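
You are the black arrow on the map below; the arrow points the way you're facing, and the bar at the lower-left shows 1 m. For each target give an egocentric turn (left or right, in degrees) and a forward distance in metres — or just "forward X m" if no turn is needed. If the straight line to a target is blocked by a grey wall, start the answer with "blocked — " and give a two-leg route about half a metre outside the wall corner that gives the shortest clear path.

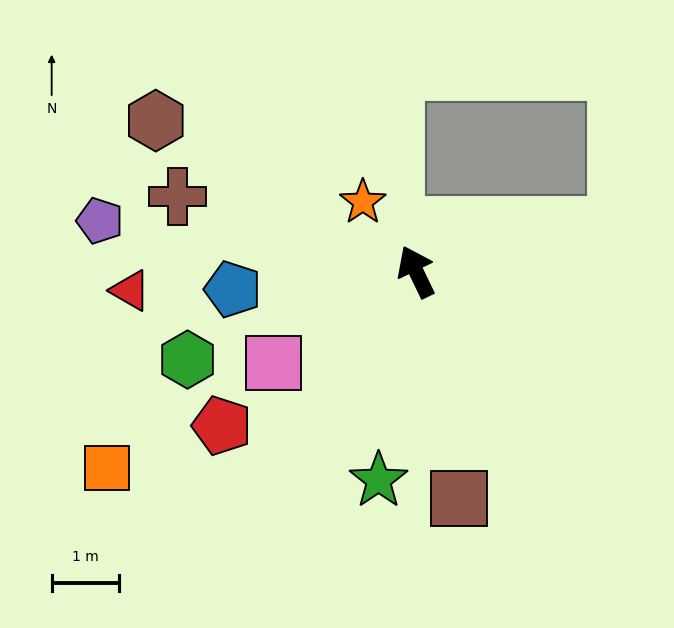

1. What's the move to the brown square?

turn left 165°, forward 3.4 m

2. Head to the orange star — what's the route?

turn left 12°, forward 1.3 m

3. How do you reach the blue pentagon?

turn left 70°, forward 2.7 m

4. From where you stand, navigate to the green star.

turn left 144°, forward 3.1 m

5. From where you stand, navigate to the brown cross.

turn left 47°, forward 3.7 m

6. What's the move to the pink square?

turn left 97°, forward 2.5 m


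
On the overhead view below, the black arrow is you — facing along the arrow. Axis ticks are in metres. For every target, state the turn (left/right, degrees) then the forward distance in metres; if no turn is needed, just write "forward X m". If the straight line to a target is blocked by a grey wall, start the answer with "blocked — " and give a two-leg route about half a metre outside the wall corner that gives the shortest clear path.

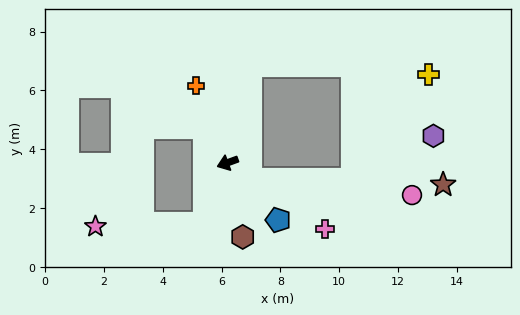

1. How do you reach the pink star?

blocked — turn left 50°, forward 2.2 m, then turn right 69°, forward 3.7 m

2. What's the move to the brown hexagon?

turn left 81°, forward 2.6 m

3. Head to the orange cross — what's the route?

turn right 88°, forward 2.8 m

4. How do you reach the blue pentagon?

turn left 111°, forward 2.6 m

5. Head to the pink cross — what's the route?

turn left 126°, forward 4.0 m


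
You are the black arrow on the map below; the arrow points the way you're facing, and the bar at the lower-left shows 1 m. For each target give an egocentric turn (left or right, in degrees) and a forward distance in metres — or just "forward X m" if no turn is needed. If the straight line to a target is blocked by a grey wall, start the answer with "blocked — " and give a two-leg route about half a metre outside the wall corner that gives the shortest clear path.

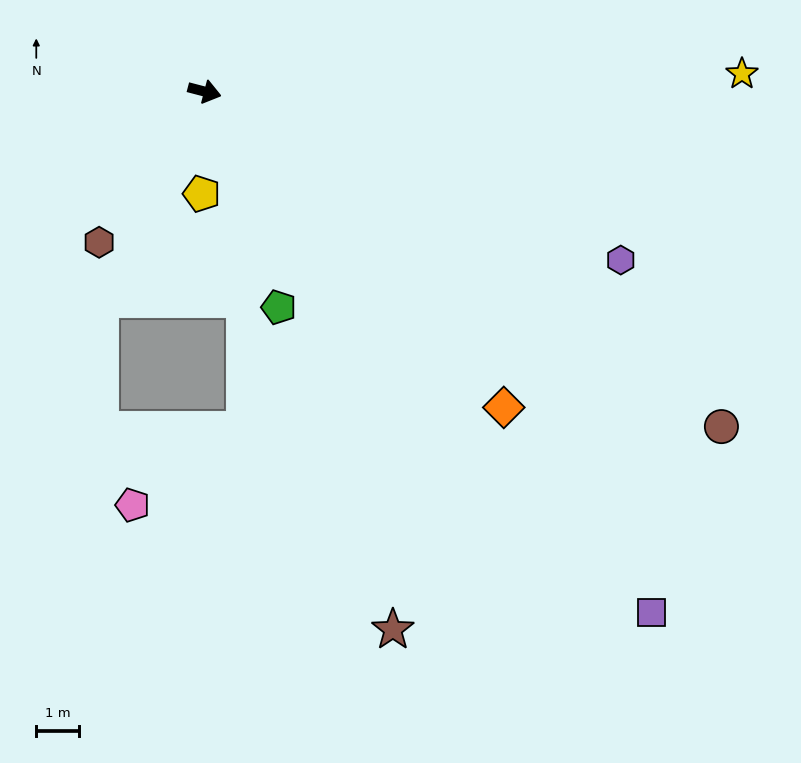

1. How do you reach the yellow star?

turn left 17°, forward 12.6 m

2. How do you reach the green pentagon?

turn right 56°, forward 5.3 m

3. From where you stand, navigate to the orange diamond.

turn right 32°, forward 10.2 m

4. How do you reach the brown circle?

turn right 18°, forward 14.4 m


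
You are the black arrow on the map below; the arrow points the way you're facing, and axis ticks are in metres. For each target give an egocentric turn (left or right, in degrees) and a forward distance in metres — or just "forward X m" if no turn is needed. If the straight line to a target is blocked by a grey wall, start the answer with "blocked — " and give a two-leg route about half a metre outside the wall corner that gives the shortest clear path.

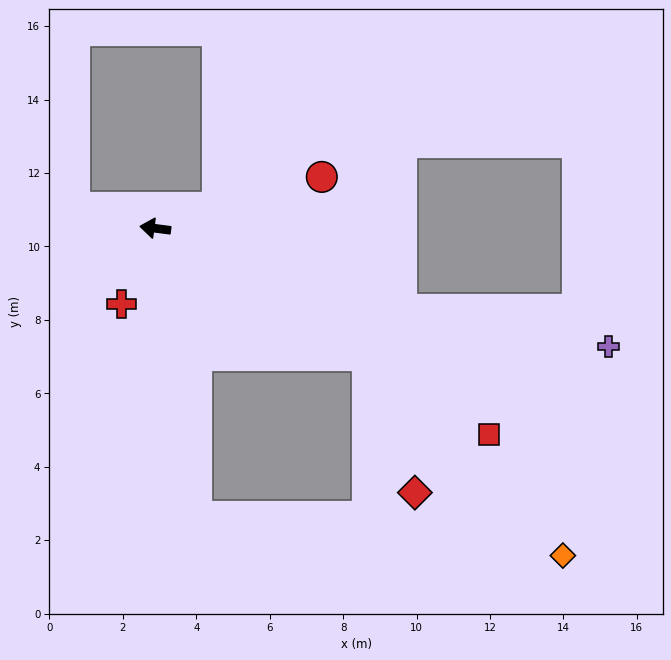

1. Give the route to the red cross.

turn left 73°, forward 2.3 m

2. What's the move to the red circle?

turn right 155°, forward 4.7 m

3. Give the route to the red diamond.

blocked — turn left 157°, forward 6.7 m, then turn right 41°, forward 4.0 m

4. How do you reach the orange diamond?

blocked — turn left 157°, forward 6.7 m, then turn right 15°, forward 7.6 m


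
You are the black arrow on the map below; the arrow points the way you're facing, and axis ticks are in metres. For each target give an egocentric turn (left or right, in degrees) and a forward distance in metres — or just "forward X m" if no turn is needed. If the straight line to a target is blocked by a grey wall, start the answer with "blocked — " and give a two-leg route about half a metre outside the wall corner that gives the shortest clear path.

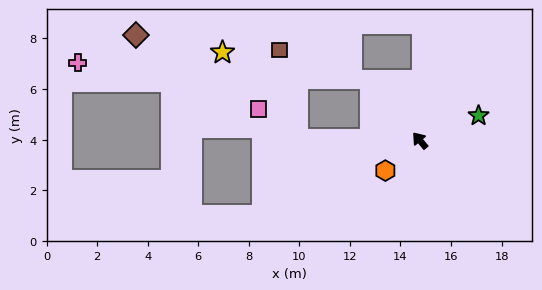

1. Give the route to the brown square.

blocked — turn left 49°, forward 4.9 m, then turn right 78°, forward 3.6 m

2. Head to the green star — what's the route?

turn right 107°, forward 2.5 m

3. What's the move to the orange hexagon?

turn left 91°, forward 1.8 m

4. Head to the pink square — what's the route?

blocked — turn left 49°, forward 4.9 m, then turn right 37°, forward 1.9 m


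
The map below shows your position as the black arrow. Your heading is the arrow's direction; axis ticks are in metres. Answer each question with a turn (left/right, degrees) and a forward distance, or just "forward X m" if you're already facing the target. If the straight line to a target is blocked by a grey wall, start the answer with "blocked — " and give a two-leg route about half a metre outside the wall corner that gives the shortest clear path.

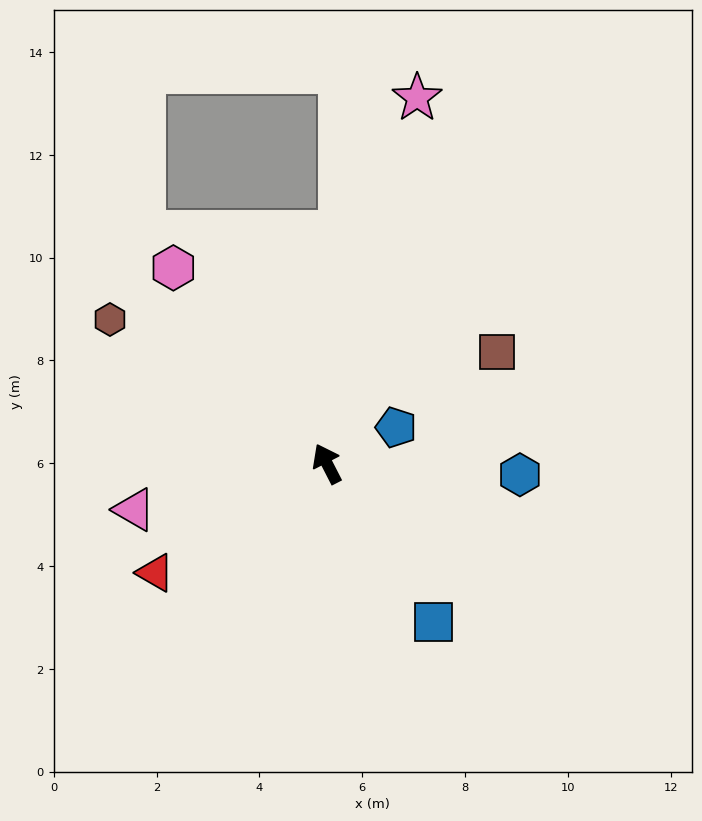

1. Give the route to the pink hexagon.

turn left 11°, forward 4.8 m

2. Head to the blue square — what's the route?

turn right 173°, forward 3.7 m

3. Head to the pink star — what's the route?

turn right 41°, forward 7.3 m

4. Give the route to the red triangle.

turn left 95°, forward 4.0 m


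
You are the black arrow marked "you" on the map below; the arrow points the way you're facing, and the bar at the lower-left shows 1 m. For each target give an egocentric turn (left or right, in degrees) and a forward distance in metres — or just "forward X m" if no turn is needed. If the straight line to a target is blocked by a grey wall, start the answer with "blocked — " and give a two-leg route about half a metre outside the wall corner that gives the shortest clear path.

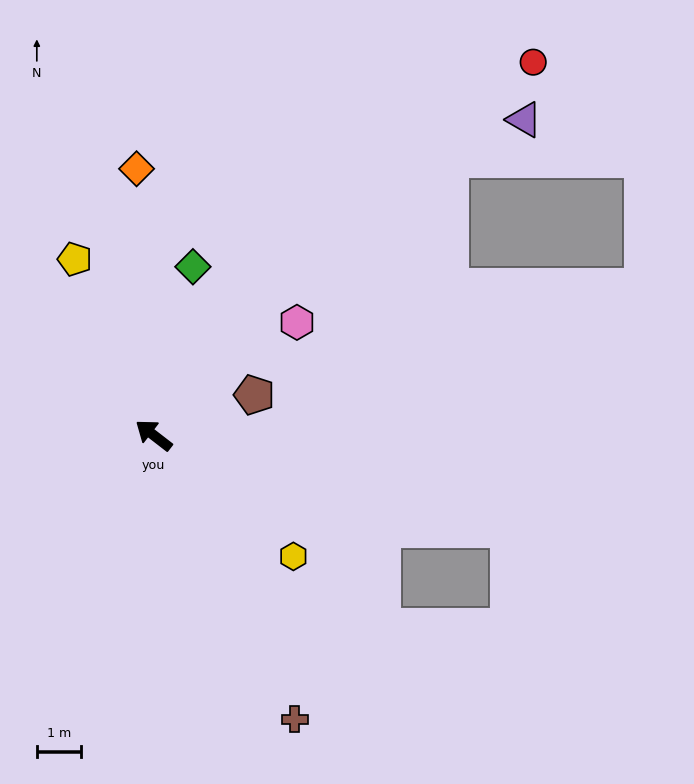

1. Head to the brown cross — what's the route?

turn left 154°, forward 7.1 m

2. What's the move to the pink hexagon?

turn right 104°, forward 4.1 m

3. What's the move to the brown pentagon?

turn right 120°, forward 2.4 m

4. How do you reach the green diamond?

turn right 65°, forward 3.9 m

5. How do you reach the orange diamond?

turn right 49°, forward 6.0 m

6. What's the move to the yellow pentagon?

turn right 28°, forward 4.3 m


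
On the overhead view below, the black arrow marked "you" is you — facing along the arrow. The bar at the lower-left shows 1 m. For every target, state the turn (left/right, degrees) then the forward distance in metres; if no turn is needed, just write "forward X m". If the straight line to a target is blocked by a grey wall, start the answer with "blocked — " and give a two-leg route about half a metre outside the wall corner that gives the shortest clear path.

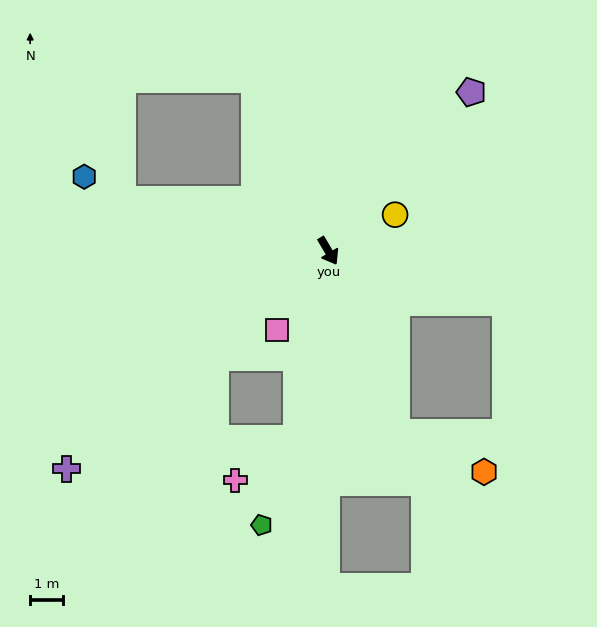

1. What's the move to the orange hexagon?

blocked — turn right 10°, forward 5.9 m, then turn left 45°, forward 2.9 m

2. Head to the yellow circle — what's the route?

turn left 88°, forward 2.3 m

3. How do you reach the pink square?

turn right 63°, forward 2.9 m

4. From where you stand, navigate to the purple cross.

turn right 81°, forward 10.4 m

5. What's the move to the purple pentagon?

turn left 107°, forward 6.5 m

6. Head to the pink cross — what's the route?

blocked — turn right 40°, forward 5.8 m, then turn right 47°, forward 2.3 m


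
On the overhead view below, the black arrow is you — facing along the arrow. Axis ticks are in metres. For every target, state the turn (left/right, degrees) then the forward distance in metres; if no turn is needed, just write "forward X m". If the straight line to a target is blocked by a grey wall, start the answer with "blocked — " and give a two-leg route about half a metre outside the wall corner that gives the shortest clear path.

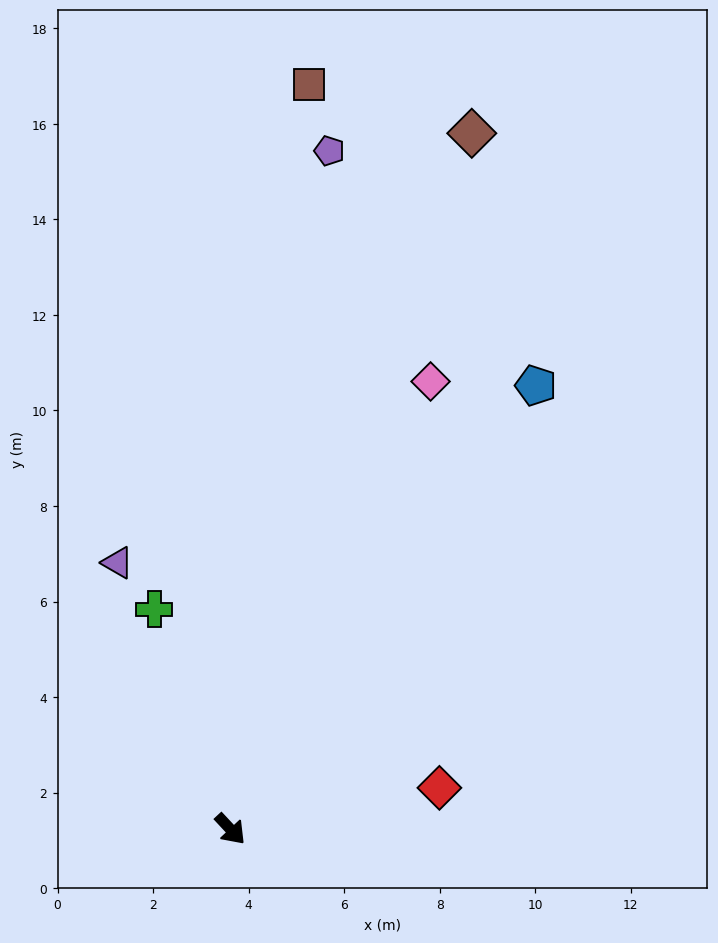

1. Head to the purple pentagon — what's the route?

turn left 129°, forward 14.4 m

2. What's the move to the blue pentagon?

turn left 102°, forward 11.3 m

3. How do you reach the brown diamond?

turn left 118°, forward 15.4 m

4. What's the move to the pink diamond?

turn left 113°, forward 10.3 m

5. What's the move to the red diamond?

turn left 58°, forward 4.5 m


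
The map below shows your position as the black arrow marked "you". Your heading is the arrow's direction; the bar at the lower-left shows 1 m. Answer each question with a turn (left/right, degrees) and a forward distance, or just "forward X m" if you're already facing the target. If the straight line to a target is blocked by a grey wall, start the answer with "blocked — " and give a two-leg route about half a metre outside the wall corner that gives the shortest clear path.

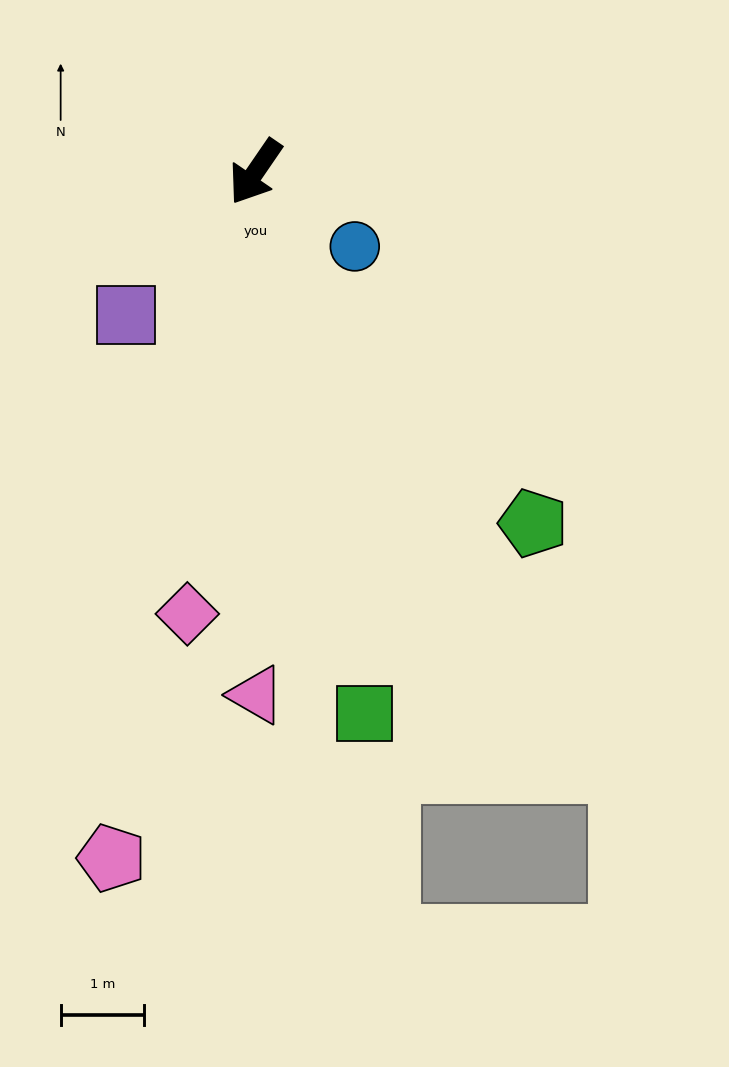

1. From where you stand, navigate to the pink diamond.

turn left 26°, forward 5.3 m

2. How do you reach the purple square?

turn right 8°, forward 2.3 m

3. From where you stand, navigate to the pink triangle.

turn left 35°, forward 6.3 m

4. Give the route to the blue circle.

turn left 88°, forward 1.5 m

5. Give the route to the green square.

turn left 46°, forward 6.6 m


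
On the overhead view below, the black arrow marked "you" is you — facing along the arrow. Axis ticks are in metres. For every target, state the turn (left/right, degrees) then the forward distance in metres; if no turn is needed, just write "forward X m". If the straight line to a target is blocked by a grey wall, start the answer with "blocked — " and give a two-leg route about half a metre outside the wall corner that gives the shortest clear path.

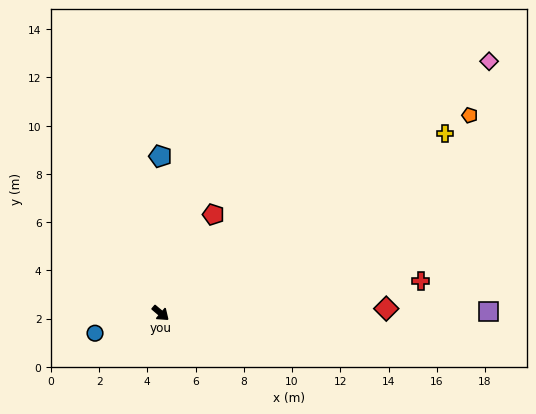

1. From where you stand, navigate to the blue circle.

turn right 123°, forward 2.8 m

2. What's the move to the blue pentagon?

turn left 131°, forward 6.5 m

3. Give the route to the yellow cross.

turn left 73°, forward 13.9 m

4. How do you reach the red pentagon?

turn left 102°, forward 4.6 m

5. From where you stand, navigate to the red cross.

turn left 47°, forward 10.9 m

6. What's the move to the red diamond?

turn left 42°, forward 9.4 m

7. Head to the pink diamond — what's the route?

turn left 78°, forward 17.2 m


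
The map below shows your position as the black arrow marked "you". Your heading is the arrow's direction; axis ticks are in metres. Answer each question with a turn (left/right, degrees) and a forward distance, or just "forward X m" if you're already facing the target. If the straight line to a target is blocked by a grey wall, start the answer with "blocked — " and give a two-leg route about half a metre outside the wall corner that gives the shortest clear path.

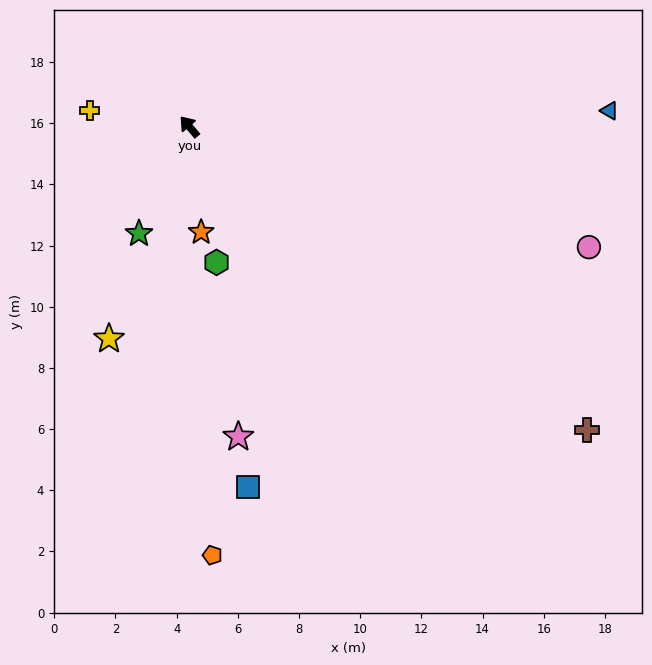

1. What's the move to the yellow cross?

turn left 40°, forward 3.3 m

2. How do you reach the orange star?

turn left 146°, forward 3.5 m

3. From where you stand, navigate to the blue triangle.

turn right 128°, forward 13.7 m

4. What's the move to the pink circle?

turn right 147°, forward 13.6 m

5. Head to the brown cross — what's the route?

turn right 168°, forward 16.4 m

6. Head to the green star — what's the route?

turn left 115°, forward 3.9 m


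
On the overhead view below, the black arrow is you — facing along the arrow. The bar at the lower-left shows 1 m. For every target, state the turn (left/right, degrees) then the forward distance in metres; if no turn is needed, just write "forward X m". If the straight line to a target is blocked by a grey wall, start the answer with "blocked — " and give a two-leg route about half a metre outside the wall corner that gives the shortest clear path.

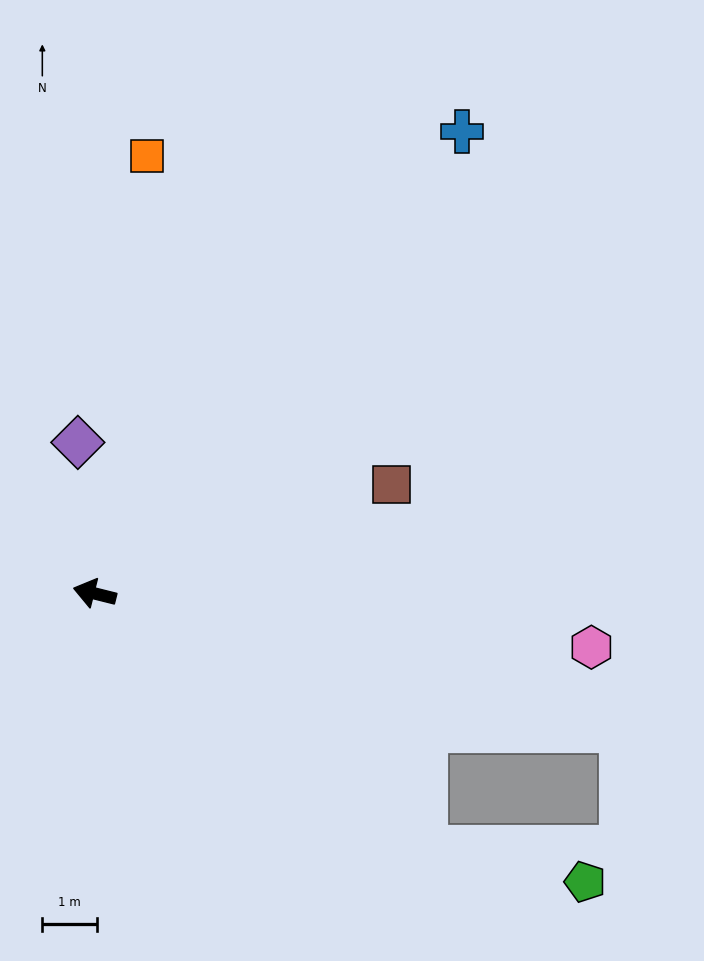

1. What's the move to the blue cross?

turn right 114°, forward 10.8 m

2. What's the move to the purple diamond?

turn right 70°, forward 2.8 m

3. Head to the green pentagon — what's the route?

blocked — turn left 156°, forward 7.6 m, then turn left 26°, forward 3.0 m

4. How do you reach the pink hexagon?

turn right 172°, forward 9.1 m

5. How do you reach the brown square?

turn right 146°, forward 5.8 m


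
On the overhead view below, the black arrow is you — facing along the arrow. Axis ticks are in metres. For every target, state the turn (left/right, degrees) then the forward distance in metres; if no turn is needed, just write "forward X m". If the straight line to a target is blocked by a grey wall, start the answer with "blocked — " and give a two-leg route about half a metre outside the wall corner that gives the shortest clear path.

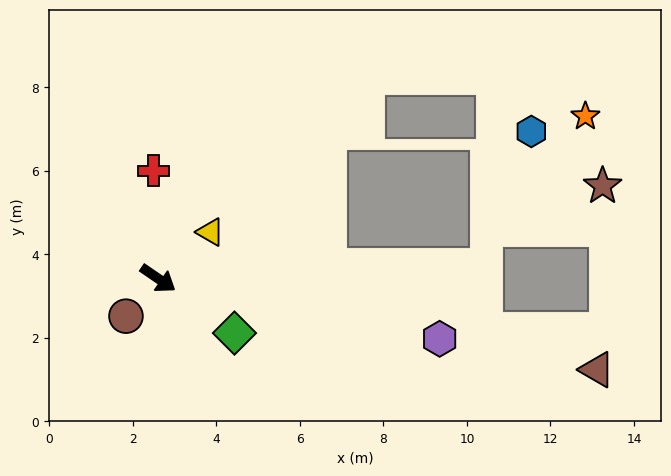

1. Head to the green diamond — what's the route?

forward 2.2 m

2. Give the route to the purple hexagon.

turn left 22°, forward 6.9 m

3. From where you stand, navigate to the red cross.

turn left 127°, forward 2.6 m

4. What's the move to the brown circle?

turn right 96°, forward 1.2 m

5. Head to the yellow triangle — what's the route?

turn left 76°, forward 1.7 m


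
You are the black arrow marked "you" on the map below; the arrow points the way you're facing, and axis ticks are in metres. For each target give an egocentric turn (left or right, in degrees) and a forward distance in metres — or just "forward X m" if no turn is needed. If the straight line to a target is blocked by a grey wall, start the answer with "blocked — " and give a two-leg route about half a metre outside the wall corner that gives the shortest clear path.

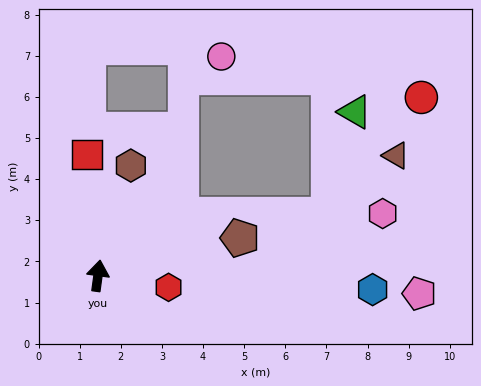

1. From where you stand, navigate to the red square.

turn left 13°, forward 3.0 m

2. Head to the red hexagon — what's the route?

turn right 92°, forward 1.7 m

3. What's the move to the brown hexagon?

turn right 9°, forward 2.8 m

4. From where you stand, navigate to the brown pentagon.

turn right 67°, forward 3.6 m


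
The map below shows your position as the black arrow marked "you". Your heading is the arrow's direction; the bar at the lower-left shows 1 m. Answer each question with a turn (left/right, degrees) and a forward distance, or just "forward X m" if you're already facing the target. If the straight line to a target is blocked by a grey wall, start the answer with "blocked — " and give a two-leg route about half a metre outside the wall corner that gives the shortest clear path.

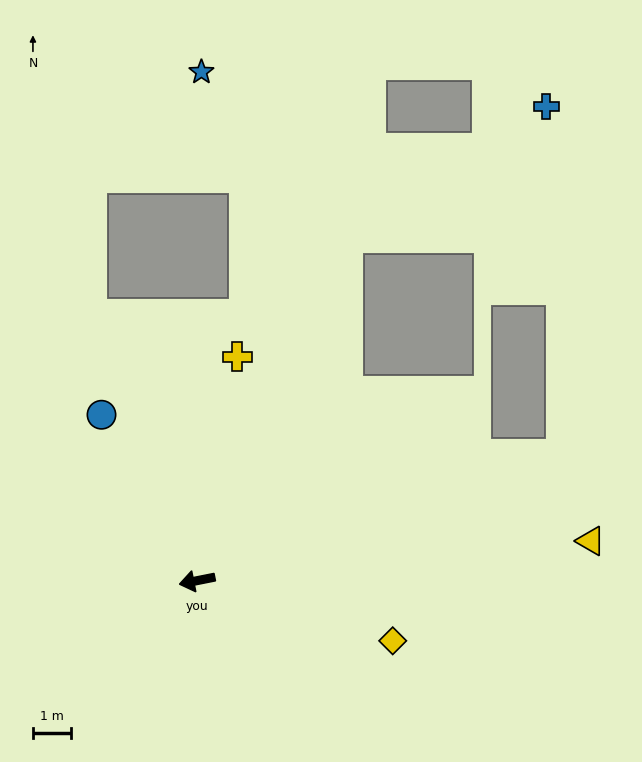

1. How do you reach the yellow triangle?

turn left 174°, forward 10.3 m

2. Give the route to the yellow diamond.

turn left 152°, forward 5.3 m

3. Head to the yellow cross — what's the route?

turn right 111°, forward 5.9 m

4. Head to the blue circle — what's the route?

turn right 71°, forward 5.0 m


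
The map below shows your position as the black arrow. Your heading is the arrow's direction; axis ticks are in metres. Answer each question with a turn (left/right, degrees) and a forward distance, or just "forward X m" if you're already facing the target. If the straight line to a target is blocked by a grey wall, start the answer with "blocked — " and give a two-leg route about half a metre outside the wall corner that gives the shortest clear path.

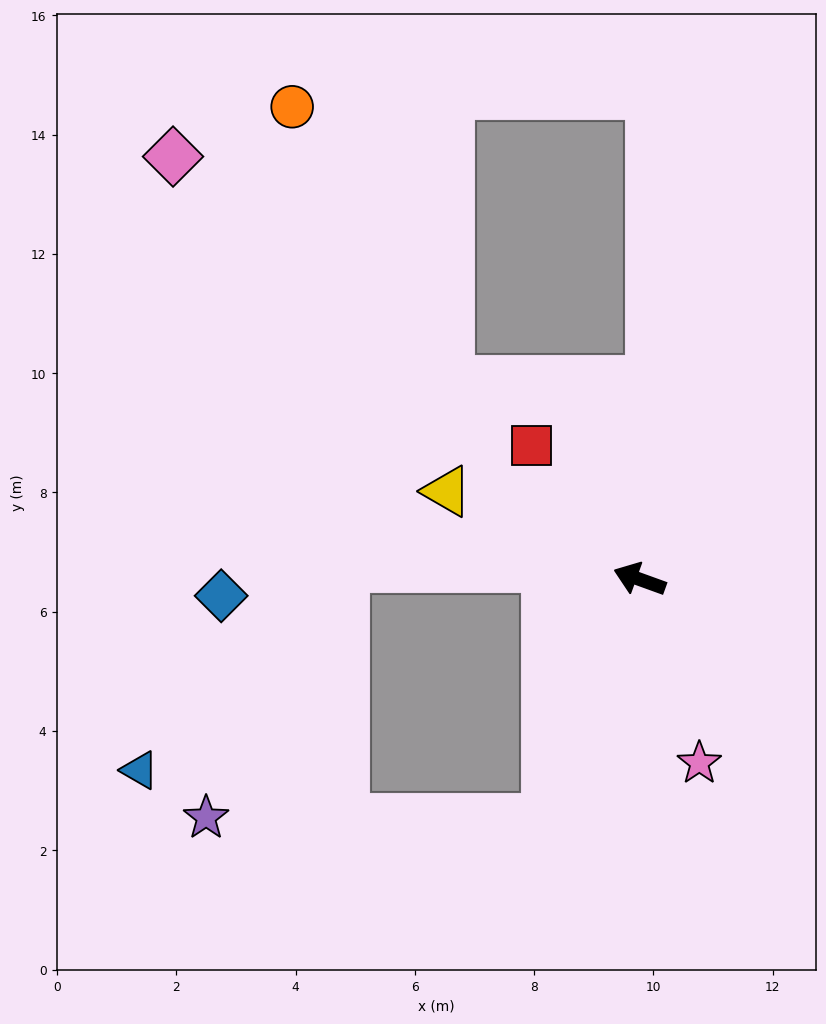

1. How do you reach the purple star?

blocked — turn left 89°, forward 4.3 m, then turn right 69°, forward 5.7 m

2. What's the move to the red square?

turn right 31°, forward 2.9 m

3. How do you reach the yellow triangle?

turn right 5°, forward 3.6 m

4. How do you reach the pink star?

turn left 128°, forward 3.2 m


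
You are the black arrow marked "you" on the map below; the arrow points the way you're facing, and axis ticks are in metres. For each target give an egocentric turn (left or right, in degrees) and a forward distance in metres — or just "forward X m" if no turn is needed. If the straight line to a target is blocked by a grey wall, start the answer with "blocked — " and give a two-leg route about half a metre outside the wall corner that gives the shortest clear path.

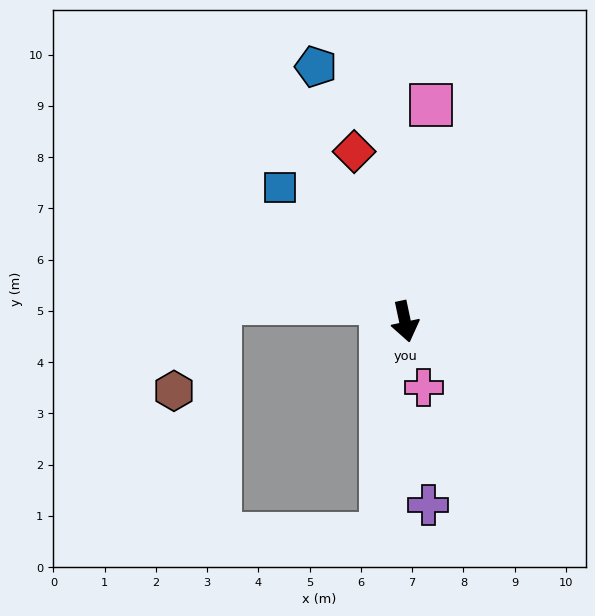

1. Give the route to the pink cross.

turn left 4°, forward 1.3 m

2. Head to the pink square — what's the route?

turn left 161°, forward 4.3 m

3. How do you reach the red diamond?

turn right 175°, forward 3.5 m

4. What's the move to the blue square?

turn right 149°, forward 3.6 m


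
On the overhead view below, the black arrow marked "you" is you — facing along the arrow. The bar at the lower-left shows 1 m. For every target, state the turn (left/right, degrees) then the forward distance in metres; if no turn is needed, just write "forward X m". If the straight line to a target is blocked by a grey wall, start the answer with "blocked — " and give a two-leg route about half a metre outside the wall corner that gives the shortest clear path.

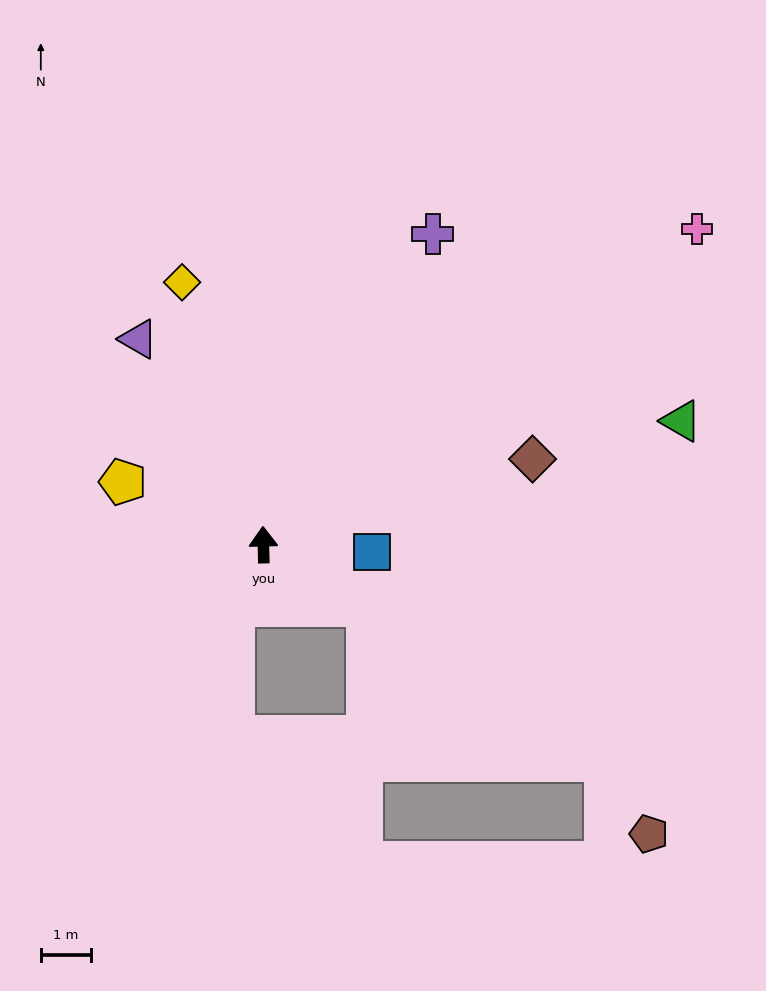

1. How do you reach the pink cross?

turn right 55°, forward 10.6 m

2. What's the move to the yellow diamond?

turn left 16°, forward 5.4 m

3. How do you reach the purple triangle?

turn left 30°, forward 4.8 m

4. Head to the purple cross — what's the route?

turn right 30°, forward 7.0 m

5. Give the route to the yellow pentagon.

turn left 64°, forward 3.0 m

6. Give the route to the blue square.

turn right 95°, forward 2.2 m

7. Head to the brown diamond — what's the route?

turn right 74°, forward 5.6 m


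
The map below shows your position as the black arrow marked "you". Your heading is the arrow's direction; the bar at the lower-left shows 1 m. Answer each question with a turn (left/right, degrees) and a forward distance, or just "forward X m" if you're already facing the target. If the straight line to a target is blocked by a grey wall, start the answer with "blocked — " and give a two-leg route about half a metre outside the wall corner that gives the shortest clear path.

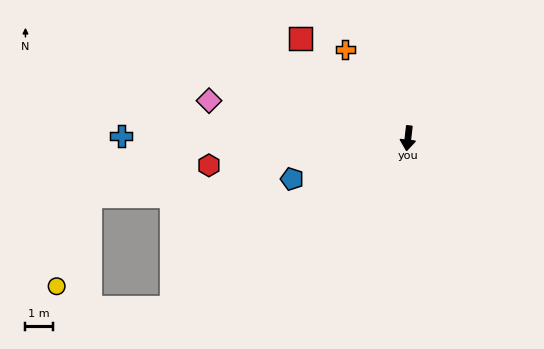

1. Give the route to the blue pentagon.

turn right 64°, forward 4.5 m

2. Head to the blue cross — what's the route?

turn right 84°, forward 10.4 m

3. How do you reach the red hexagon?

turn right 76°, forward 7.3 m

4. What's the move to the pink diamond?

turn right 94°, forward 7.4 m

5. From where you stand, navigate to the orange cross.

turn right 138°, forward 4.0 m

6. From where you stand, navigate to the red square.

turn right 127°, forward 5.3 m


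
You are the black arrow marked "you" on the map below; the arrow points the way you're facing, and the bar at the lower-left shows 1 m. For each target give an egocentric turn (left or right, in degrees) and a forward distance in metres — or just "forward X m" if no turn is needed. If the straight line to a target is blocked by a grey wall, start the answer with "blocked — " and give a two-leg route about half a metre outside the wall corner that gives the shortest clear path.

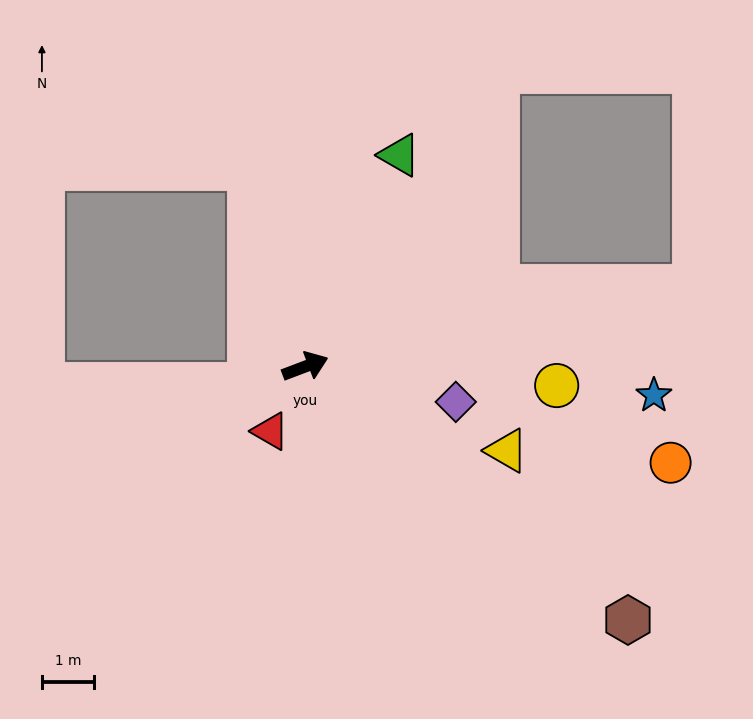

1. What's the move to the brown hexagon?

turn right 59°, forward 7.9 m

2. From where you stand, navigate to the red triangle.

turn right 139°, forward 1.4 m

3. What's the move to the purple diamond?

turn right 34°, forward 3.0 m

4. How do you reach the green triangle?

turn left 45°, forward 4.5 m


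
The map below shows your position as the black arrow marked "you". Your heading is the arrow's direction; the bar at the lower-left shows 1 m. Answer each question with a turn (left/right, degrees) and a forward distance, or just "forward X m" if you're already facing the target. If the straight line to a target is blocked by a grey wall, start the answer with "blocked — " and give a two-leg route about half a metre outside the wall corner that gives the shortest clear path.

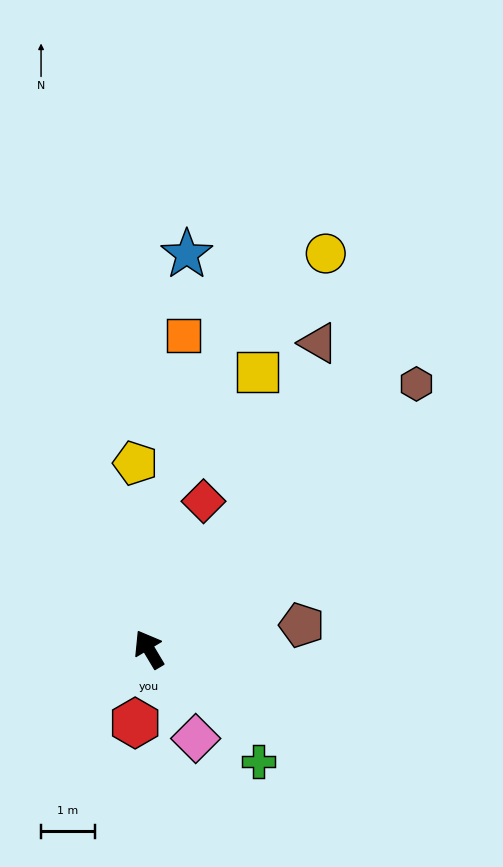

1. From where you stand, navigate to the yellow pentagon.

turn right 27°, forward 3.5 m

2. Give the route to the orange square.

turn right 37°, forward 5.9 m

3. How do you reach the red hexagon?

turn left 139°, forward 1.4 m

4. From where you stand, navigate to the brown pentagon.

turn right 112°, forward 2.9 m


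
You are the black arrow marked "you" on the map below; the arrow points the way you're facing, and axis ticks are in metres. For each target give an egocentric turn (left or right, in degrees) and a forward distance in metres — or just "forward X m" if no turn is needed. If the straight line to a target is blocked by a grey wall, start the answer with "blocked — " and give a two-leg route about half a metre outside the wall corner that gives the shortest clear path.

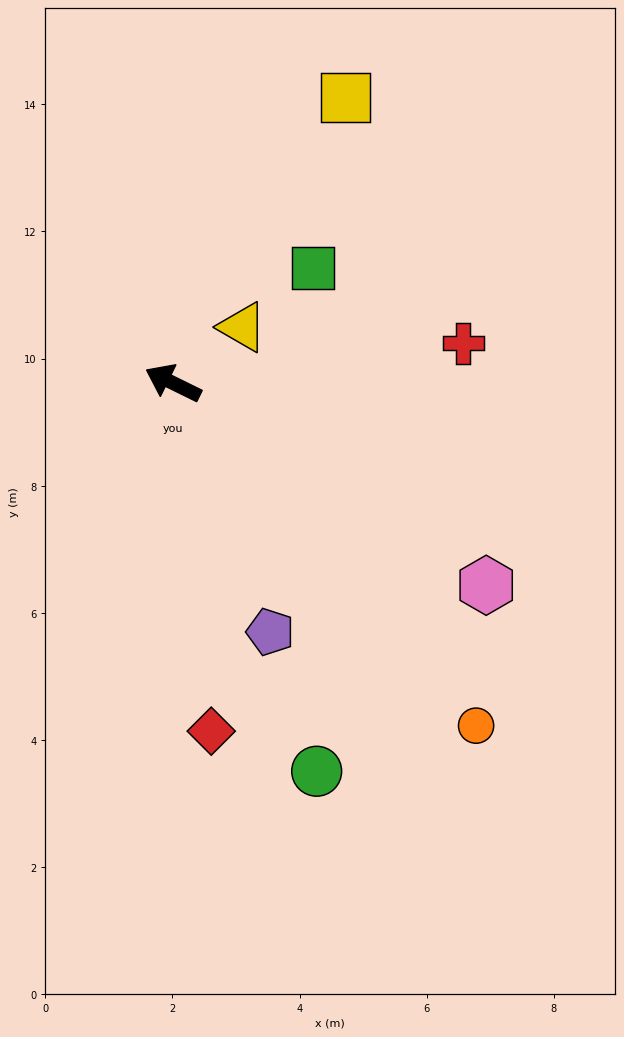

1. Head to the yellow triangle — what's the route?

turn right 115°, forward 1.4 m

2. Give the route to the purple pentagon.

turn left 138°, forward 4.2 m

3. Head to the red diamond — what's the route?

turn left 122°, forward 5.5 m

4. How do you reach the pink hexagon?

turn left 173°, forward 5.9 m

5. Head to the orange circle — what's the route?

turn left 158°, forward 7.2 m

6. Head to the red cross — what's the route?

turn right 146°, forward 4.6 m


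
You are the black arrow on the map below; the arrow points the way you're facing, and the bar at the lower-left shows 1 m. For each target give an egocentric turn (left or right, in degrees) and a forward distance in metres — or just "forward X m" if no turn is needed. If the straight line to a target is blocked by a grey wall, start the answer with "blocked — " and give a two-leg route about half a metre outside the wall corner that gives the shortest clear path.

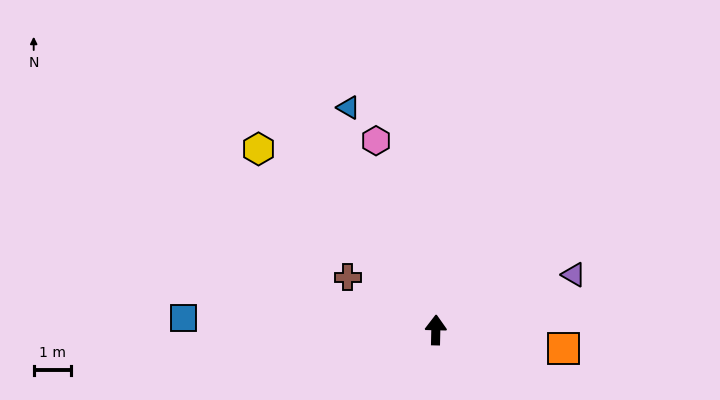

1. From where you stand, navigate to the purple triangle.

turn right 67°, forward 4.0 m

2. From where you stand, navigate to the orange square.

turn right 97°, forward 3.4 m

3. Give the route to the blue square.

turn left 88°, forward 6.7 m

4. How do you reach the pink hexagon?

turn left 19°, forward 5.3 m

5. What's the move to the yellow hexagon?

turn left 46°, forward 6.8 m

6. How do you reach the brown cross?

turn left 60°, forward 2.7 m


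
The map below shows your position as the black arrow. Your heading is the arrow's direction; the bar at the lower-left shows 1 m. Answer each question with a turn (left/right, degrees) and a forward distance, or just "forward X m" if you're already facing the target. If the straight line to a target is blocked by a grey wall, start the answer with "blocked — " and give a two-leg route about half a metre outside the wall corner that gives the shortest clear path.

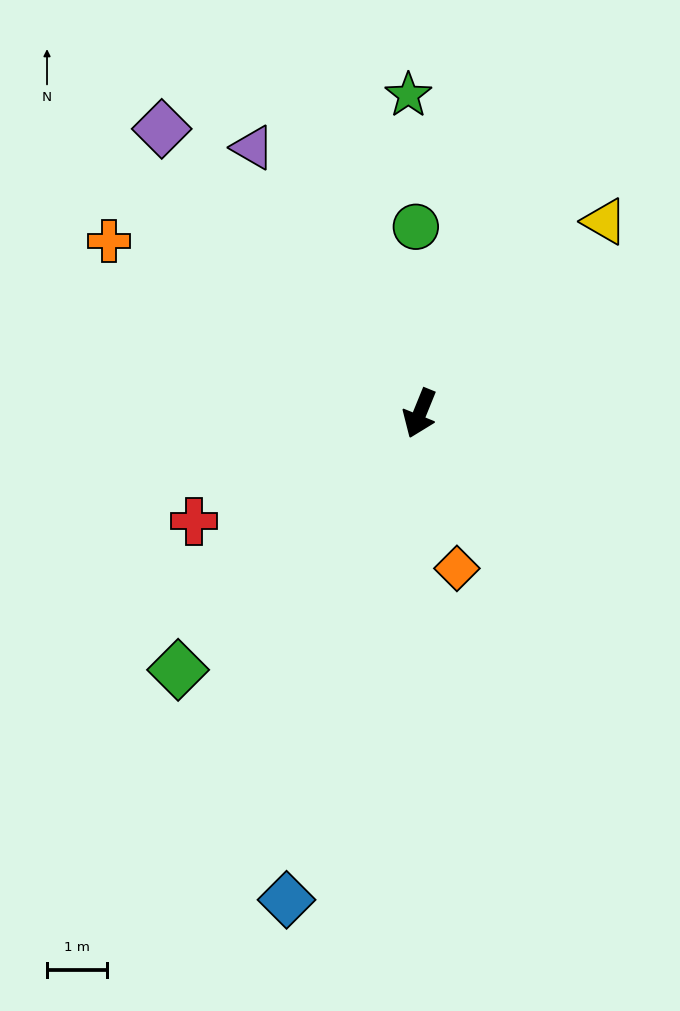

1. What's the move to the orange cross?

turn right 97°, forward 5.9 m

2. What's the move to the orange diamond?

turn left 36°, forward 2.6 m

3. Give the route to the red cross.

turn right 42°, forward 4.1 m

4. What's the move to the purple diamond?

turn right 116°, forward 6.4 m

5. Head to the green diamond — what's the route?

turn right 21°, forward 5.8 m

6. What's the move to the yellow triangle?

turn left 158°, forward 4.4 m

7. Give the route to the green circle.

turn right 157°, forward 3.1 m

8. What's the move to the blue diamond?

turn left 7°, forward 8.4 m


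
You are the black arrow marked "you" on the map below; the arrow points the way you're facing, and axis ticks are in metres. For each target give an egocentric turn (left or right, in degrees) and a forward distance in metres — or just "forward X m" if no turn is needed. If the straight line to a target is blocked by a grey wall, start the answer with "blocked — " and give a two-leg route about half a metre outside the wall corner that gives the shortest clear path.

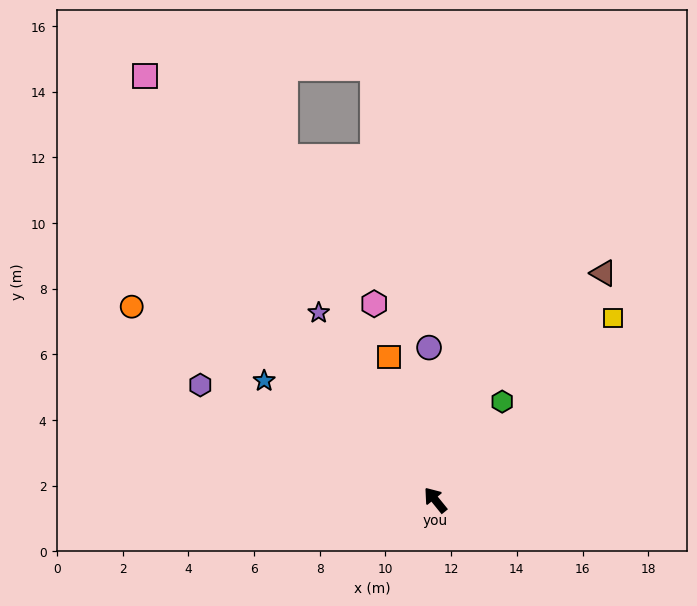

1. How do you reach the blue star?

turn left 16°, forward 6.4 m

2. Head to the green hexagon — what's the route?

turn right 73°, forward 3.6 m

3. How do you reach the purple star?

turn right 7°, forward 6.7 m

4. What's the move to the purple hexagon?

turn left 25°, forward 8.0 m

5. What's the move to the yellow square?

turn right 83°, forward 7.7 m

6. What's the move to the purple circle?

turn right 37°, forward 4.6 m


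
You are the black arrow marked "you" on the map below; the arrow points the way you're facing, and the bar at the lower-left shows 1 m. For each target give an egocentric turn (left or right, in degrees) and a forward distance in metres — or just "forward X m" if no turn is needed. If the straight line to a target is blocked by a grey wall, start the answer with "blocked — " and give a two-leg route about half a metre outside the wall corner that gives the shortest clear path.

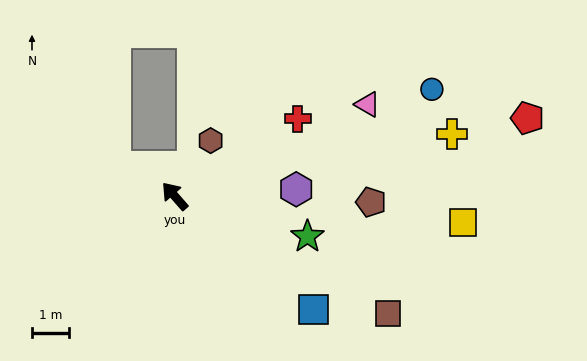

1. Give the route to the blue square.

turn right 171°, forward 4.8 m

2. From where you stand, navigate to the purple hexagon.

turn right 128°, forward 3.3 m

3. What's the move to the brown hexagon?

turn right 74°, forward 1.8 m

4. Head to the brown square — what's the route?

turn right 160°, forward 6.6 m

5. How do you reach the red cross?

turn right 99°, forward 3.9 m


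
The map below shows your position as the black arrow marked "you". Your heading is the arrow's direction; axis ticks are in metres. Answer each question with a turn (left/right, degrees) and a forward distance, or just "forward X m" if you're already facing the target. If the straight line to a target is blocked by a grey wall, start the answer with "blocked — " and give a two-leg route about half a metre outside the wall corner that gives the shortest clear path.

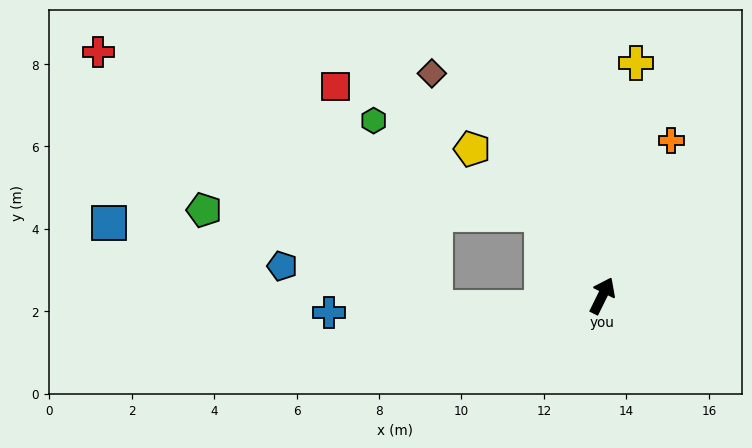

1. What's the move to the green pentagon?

blocked — turn left 63°, forward 2.5 m, then turn left 53°, forward 8.2 m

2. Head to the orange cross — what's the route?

turn left 2°, forward 4.1 m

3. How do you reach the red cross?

blocked — turn left 63°, forward 2.5 m, then turn left 33°, forward 11.4 m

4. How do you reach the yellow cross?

turn left 18°, forward 5.7 m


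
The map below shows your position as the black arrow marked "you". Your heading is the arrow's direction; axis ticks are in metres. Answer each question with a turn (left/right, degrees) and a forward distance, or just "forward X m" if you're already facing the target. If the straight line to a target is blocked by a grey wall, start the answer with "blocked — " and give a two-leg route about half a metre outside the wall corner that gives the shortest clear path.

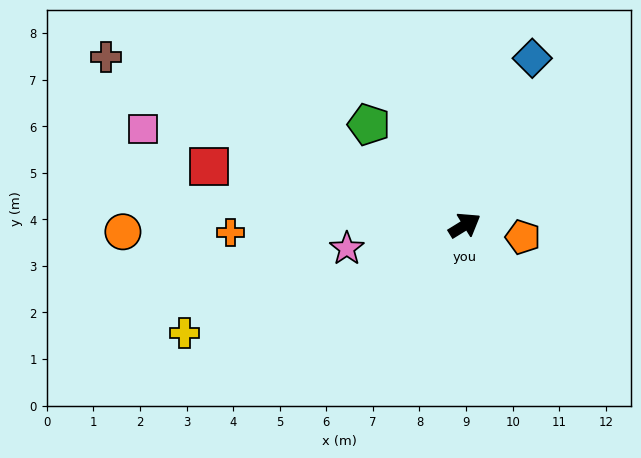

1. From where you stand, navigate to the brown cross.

turn left 123°, forward 8.5 m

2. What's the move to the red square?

turn left 135°, forward 5.6 m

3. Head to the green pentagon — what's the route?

turn left 102°, forward 3.0 m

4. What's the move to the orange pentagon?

turn right 43°, forward 1.3 m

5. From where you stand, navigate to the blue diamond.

turn left 36°, forward 3.9 m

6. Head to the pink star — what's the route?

turn left 159°, forward 2.6 m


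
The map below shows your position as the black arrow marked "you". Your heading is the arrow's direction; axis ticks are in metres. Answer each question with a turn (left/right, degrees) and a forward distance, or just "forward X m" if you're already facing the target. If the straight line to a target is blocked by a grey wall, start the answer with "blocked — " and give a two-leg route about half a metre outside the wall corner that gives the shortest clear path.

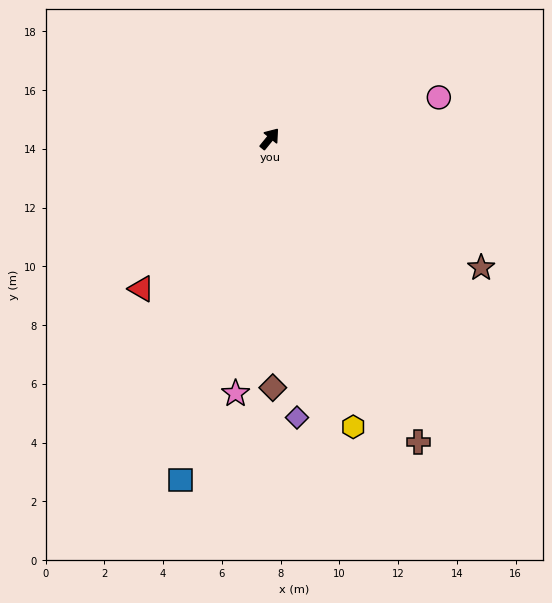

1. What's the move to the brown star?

turn right 82°, forward 8.4 m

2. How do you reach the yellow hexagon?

turn right 125°, forward 10.2 m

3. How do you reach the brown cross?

turn right 115°, forward 11.5 m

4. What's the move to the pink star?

turn right 148°, forward 8.8 m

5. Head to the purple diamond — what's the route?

turn right 135°, forward 9.5 m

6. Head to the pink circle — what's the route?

turn right 37°, forward 5.9 m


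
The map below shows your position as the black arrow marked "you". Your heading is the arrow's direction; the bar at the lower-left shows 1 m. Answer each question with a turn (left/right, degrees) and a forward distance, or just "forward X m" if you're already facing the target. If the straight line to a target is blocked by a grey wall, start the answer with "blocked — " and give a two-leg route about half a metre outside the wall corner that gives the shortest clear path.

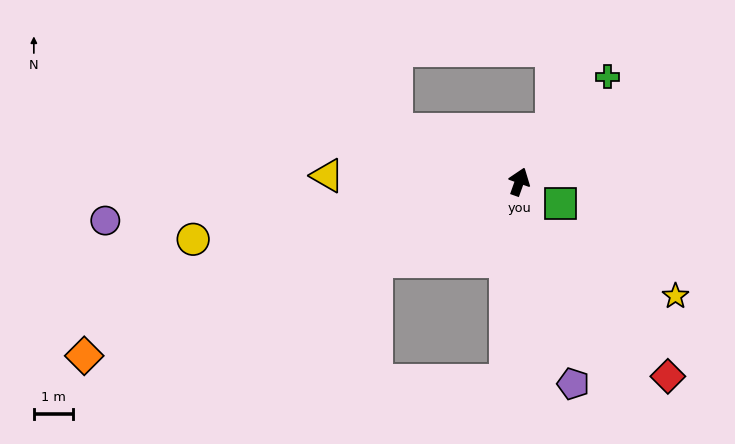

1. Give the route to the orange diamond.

turn left 131°, forward 11.9 m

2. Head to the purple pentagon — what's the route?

turn right 145°, forward 5.3 m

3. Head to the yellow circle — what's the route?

turn left 120°, forward 8.4 m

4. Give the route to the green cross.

turn right 20°, forward 3.5 m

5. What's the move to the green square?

turn right 98°, forward 1.2 m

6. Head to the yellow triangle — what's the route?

turn left 108°, forward 4.9 m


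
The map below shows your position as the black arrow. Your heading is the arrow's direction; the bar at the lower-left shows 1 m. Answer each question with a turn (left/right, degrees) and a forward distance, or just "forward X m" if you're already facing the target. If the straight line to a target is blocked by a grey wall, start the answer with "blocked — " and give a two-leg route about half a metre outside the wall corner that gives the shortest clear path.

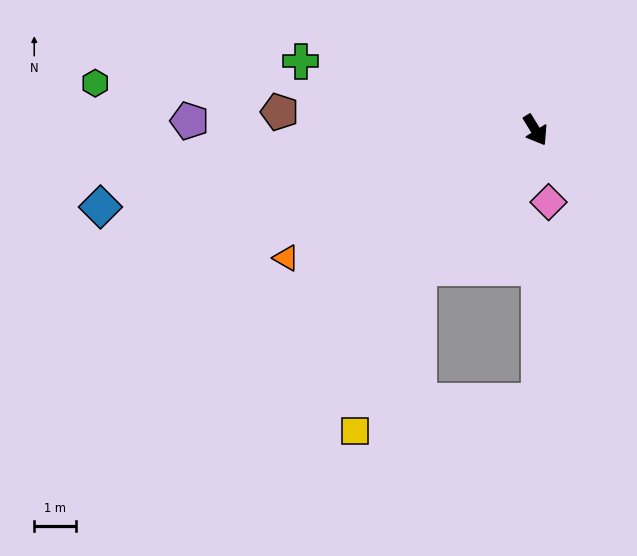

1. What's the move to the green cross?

turn right 138°, forward 5.9 m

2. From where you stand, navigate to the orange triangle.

turn right 94°, forward 6.7 m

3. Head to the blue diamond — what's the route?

turn right 112°, forward 10.6 m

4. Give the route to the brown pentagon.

turn right 126°, forward 6.2 m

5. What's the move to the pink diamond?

turn right 21°, forward 1.8 m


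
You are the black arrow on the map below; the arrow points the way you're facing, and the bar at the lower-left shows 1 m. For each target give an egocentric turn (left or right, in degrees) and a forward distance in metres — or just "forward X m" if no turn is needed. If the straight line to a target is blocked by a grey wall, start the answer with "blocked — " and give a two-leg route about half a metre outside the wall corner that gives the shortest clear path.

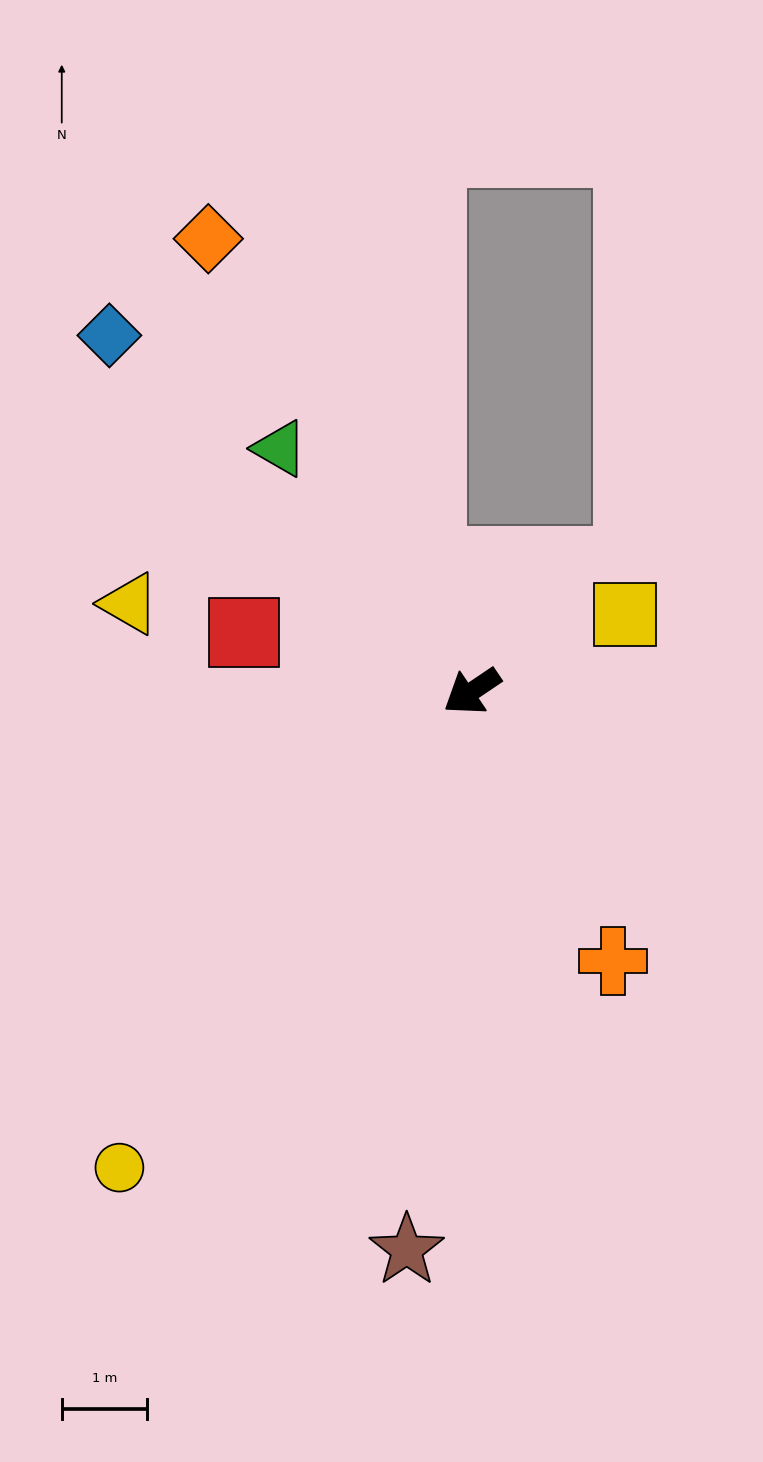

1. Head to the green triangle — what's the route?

turn right 86°, forward 3.6 m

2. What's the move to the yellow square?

turn left 173°, forward 2.0 m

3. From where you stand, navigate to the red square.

turn right 48°, forward 2.8 m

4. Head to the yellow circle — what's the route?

turn left 19°, forward 6.9 m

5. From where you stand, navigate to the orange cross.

turn left 84°, forward 3.6 m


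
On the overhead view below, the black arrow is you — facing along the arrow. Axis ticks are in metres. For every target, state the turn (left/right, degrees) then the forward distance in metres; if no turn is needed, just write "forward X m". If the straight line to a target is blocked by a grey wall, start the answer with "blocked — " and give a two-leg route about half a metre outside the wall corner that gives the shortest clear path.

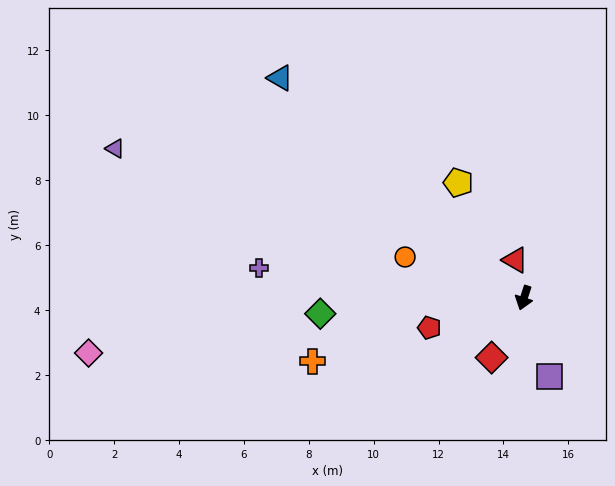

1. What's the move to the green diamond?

turn right 68°, forward 6.3 m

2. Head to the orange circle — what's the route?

turn right 91°, forward 3.9 m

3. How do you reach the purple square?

turn left 36°, forward 2.5 m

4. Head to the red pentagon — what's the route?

turn right 55°, forward 3.1 m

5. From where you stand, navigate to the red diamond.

turn right 10°, forward 2.1 m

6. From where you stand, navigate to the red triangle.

turn right 149°, forward 1.2 m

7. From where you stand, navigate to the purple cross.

turn right 78°, forward 8.2 m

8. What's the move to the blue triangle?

turn right 114°, forward 10.1 m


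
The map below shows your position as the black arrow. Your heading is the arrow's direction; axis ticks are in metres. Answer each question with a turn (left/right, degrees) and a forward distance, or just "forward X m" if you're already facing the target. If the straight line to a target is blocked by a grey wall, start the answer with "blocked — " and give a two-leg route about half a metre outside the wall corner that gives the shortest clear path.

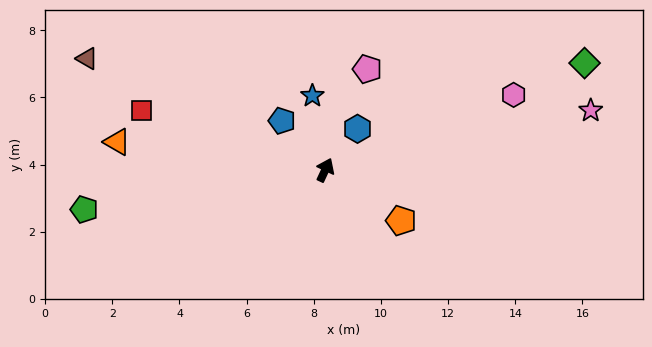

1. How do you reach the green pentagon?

turn left 124°, forward 7.3 m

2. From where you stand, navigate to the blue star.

turn left 35°, forward 2.2 m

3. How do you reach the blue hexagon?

turn right 13°, forward 1.6 m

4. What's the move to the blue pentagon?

turn left 66°, forward 1.9 m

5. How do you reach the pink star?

turn right 52°, forward 8.1 m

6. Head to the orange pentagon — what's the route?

turn right 99°, forward 2.7 m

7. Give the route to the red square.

turn left 97°, forward 5.8 m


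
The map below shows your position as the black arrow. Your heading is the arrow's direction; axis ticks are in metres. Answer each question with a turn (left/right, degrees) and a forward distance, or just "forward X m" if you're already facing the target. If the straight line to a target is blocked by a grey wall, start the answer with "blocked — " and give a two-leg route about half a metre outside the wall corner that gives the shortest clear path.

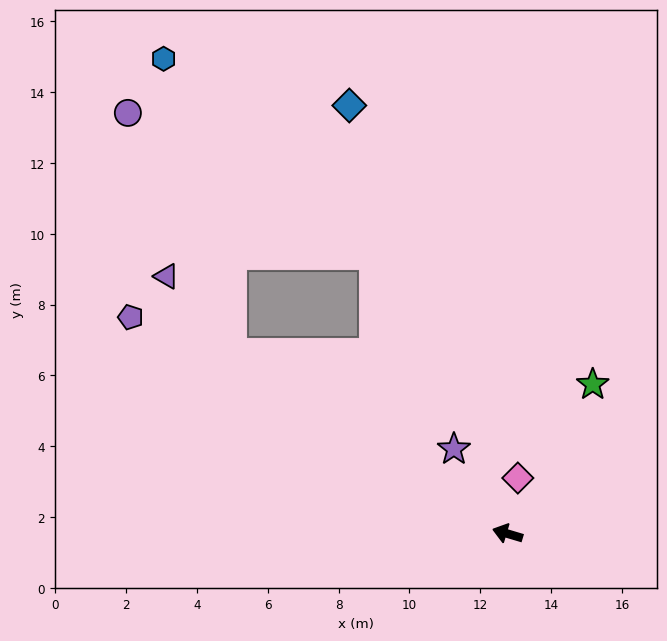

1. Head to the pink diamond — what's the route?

turn right 84°, forward 1.6 m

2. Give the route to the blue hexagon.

blocked — turn right 17°, forward 9.3 m, then turn right 43°, forward 8.5 m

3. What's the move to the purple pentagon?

turn right 13°, forward 12.3 m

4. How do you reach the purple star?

turn right 41°, forward 2.8 m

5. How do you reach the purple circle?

blocked — turn right 17°, forward 9.3 m, then turn right 33°, forward 7.4 m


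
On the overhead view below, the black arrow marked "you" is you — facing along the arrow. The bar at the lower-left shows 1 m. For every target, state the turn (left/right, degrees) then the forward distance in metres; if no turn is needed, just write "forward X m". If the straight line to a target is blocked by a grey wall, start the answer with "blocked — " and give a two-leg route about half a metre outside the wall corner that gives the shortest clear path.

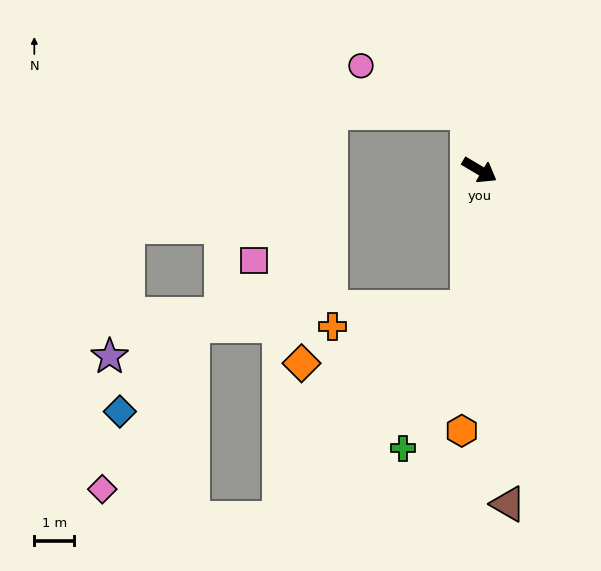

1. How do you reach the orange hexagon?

turn right 63°, forward 6.6 m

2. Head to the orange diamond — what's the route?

blocked — turn right 65°, forward 3.5 m, then turn right 66°, forward 4.4 m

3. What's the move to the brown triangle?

turn right 54°, forward 8.4 m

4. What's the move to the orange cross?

blocked — turn right 65°, forward 3.5 m, then turn right 76°, forward 3.4 m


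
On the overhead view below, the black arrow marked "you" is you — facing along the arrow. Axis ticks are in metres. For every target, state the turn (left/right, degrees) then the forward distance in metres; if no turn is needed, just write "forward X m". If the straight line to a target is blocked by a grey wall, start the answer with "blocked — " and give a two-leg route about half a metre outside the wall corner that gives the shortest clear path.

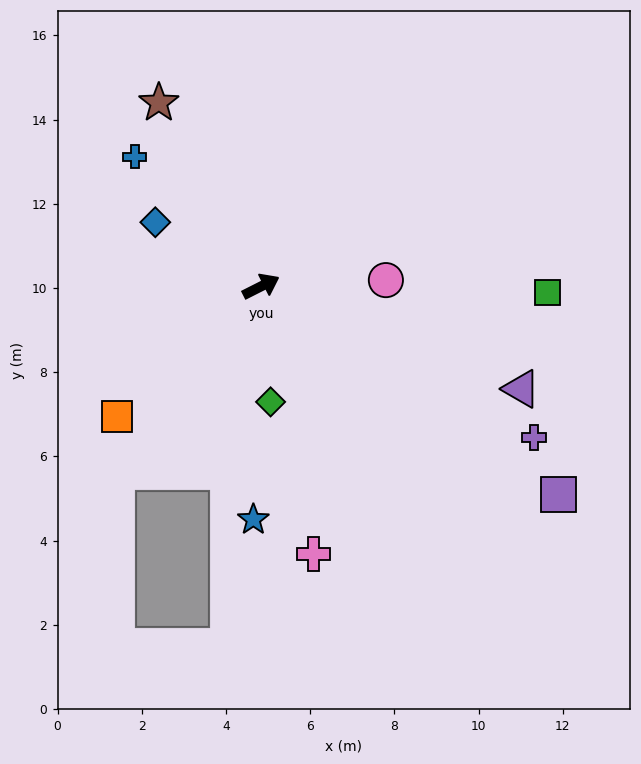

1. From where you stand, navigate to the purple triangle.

turn right 48°, forward 6.6 m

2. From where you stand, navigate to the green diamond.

turn right 112°, forward 2.8 m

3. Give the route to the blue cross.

turn left 107°, forward 4.3 m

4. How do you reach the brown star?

turn left 92°, forward 5.0 m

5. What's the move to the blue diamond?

turn left 122°, forward 2.9 m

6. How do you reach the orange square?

turn right 165°, forward 4.6 m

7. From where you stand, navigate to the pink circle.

turn right 24°, forward 3.0 m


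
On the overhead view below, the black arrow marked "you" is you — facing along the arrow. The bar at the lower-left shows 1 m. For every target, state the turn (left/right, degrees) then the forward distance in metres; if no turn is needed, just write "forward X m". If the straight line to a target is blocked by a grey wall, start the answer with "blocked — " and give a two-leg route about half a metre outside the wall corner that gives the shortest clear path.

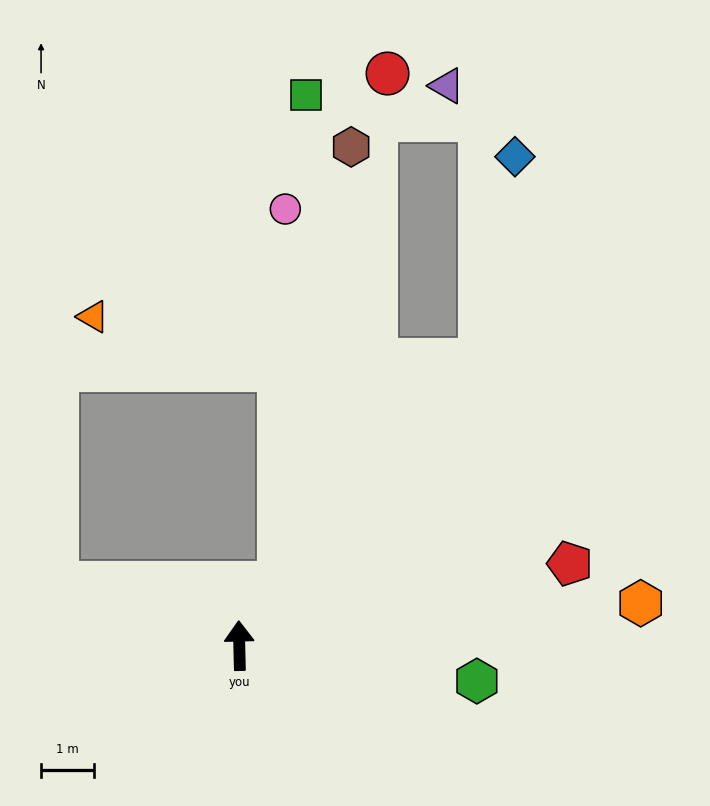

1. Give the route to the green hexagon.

turn right 100°, forward 4.6 m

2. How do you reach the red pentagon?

turn right 77°, forward 6.5 m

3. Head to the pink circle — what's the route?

blocked — turn right 34°, forward 1.4 m, then turn left 32°, forward 7.1 m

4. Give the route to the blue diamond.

blocked — turn right 42°, forward 7.1 m, then turn left 31°, forward 3.9 m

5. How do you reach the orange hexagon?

turn right 85°, forward 7.7 m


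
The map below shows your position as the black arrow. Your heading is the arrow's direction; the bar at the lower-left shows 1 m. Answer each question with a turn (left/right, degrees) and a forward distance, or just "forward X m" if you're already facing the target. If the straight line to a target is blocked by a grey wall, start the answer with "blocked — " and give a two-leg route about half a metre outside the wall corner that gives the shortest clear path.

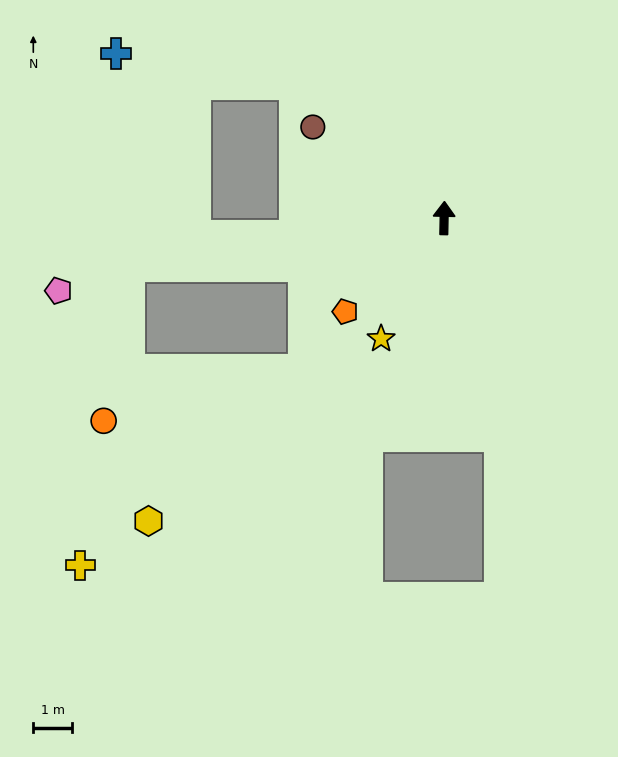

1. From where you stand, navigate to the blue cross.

blocked — turn left 49°, forward 5.1 m, then turn left 33°, forward 4.7 m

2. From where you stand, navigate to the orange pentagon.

turn left 135°, forward 3.5 m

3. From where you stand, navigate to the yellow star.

turn left 154°, forward 3.5 m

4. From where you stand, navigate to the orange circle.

blocked — turn left 100°, forward 8.2 m, then turn left 72°, forward 4.0 m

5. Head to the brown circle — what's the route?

turn left 56°, forward 4.1 m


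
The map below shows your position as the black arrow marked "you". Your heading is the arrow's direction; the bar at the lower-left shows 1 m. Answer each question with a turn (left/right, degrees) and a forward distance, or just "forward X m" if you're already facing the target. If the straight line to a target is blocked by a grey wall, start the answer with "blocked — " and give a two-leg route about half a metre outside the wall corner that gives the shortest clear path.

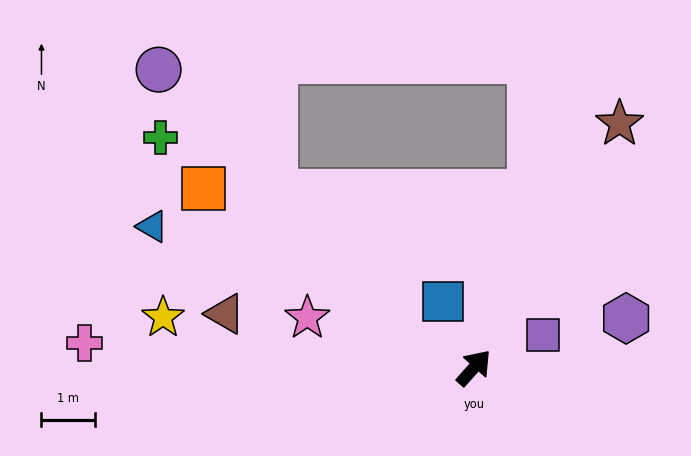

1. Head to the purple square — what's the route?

turn right 23°, forward 1.4 m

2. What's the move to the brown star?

turn left 11°, forward 5.3 m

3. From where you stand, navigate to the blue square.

turn left 67°, forward 1.4 m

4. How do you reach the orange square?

turn left 98°, forward 6.0 m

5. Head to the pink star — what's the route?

turn left 115°, forward 3.2 m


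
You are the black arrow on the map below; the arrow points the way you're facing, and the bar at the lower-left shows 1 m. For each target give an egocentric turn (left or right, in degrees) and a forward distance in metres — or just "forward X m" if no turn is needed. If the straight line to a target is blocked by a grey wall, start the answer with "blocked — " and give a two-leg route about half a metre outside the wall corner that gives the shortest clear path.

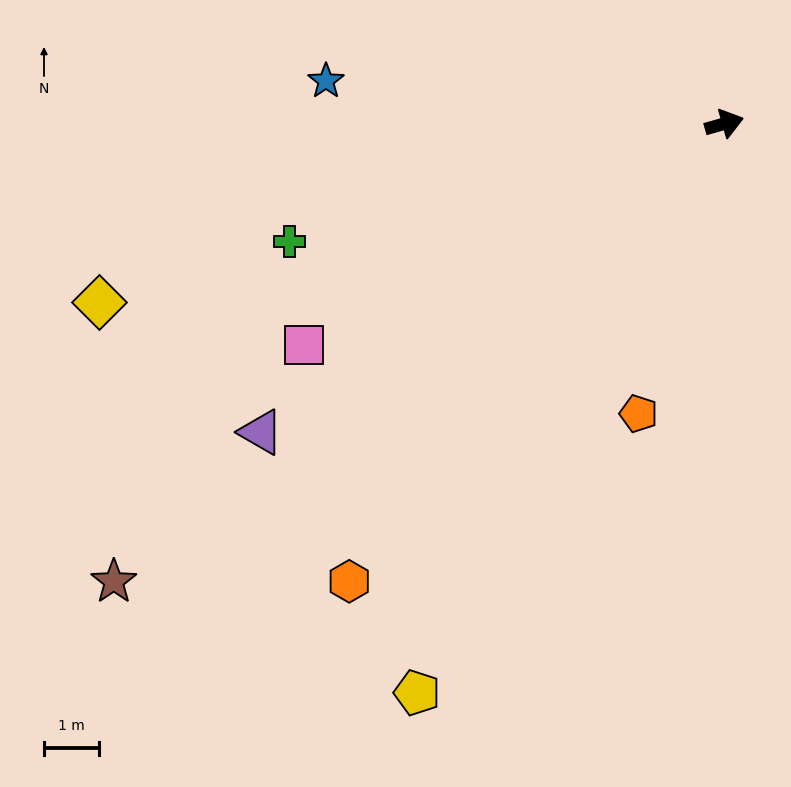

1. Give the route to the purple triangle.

turn right 162°, forward 10.1 m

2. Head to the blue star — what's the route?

turn left 158°, forward 7.3 m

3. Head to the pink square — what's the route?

turn right 168°, forward 8.6 m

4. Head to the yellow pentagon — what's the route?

turn right 134°, forward 11.8 m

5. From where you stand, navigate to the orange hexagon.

turn right 145°, forward 10.8 m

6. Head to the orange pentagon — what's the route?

turn right 122°, forward 5.5 m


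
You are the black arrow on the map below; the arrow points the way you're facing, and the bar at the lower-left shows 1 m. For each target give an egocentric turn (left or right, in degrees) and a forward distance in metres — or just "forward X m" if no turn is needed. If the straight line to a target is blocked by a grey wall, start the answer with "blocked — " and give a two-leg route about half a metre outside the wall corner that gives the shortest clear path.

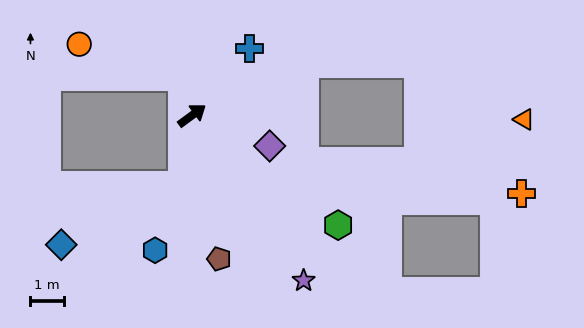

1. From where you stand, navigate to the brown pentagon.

turn right 116°, forward 4.4 m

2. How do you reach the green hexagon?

turn right 73°, forward 5.5 m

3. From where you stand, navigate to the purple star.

turn right 92°, forward 6.0 m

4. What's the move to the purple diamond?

turn right 58°, forward 2.5 m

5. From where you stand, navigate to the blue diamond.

blocked — turn right 134°, forward 2.1 m, then turn right 56°, forward 4.1 m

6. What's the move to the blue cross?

turn left 13°, forward 2.7 m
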